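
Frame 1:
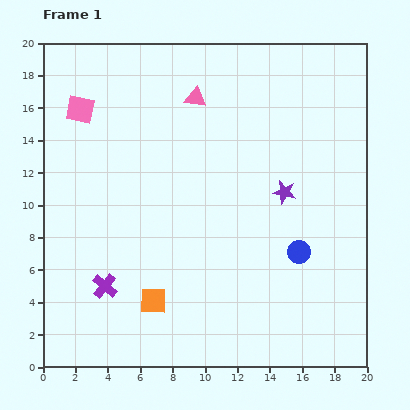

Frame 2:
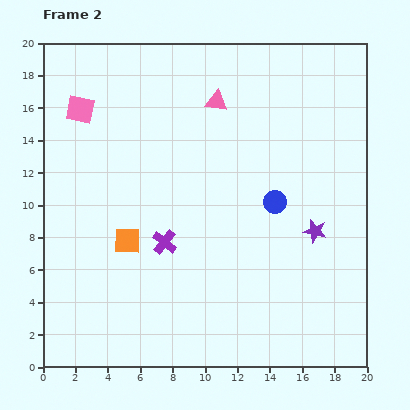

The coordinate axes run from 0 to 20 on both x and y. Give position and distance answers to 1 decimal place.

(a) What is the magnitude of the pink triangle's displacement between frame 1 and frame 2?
1.3

The pink triangle moved from (9.4, 16.6) to (10.7, 16.4), a distance of √(1.3² + 0.2²) ≈ 1.3.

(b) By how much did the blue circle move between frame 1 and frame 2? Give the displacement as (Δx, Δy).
(-1.5, 3.1)

The blue circle was at (15.8, 7.1) in frame 1 and (14.3, 10.2) in frame 2.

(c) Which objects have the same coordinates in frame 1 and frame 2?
the pink square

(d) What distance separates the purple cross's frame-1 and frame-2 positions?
4.6

The purple cross moved from (3.8, 5.0) to (7.5, 7.7), a distance of √(3.7² + 2.7²) ≈ 4.6.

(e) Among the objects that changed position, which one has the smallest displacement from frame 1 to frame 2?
the pink triangle

(moved 1.3)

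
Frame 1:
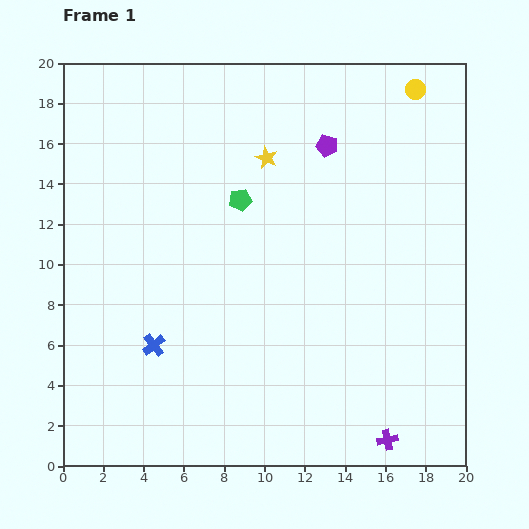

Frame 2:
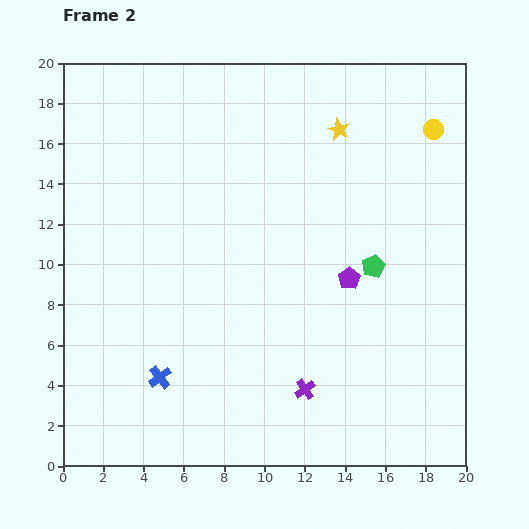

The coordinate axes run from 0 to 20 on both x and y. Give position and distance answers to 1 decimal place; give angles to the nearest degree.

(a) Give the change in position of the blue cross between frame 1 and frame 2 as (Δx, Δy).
(0.3, -1.6)

The blue cross was at (4.5, 6.0) in frame 1 and (4.8, 4.4) in frame 2.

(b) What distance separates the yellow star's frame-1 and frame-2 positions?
3.9

The yellow star moved from (10.1, 15.3) to (13.7, 16.7), a distance of √(3.6² + 1.4²) ≈ 3.9.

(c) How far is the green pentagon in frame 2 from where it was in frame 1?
7.4

The green pentagon moved from (8.8, 13.2) to (15.4, 9.9), a distance of √(6.6² + 3.3²) ≈ 7.4.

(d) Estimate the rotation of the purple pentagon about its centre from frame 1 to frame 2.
24° clockwise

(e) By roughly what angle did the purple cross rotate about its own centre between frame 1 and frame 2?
23° counter-clockwise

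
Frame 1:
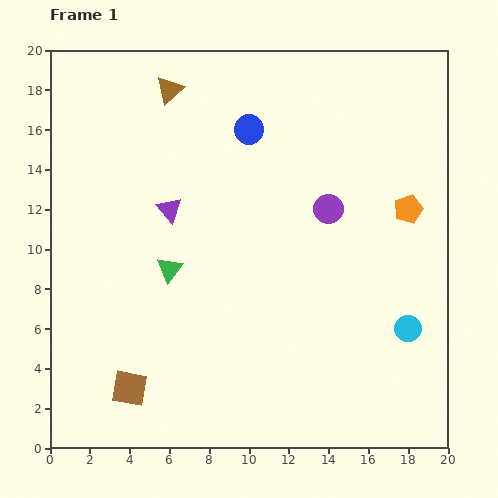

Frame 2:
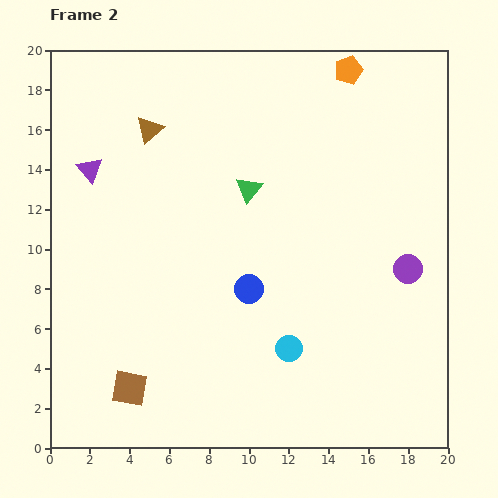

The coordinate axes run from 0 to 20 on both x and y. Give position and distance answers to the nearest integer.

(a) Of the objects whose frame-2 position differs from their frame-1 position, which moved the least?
the brown triangle

(moved 2)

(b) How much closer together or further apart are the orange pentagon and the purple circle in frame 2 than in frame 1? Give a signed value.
+6

Distance in frame 1: 4. Distance in frame 2: 10.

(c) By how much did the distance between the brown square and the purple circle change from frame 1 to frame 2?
+2

Distance in frame 1: 13. Distance in frame 2: 15.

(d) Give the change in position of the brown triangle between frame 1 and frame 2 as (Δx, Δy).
(-1, -2)

The brown triangle was at (6, 18) in frame 1 and (5, 16) in frame 2.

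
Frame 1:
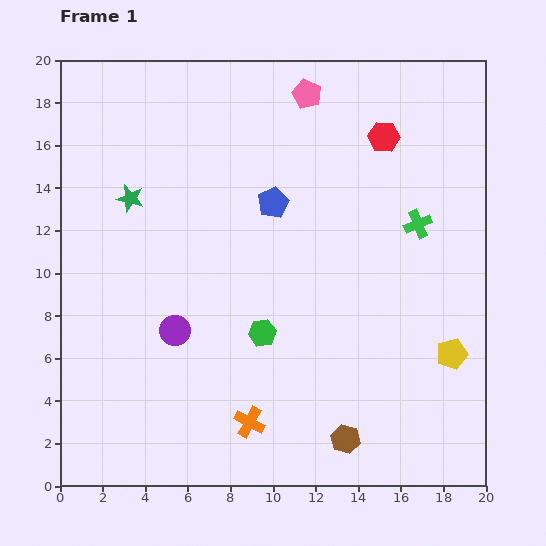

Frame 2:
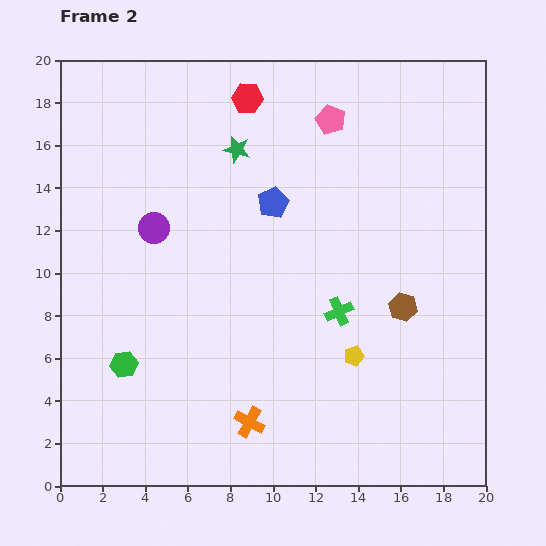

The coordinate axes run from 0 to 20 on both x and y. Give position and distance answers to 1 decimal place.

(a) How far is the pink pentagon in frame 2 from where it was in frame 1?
1.6

The pink pentagon moved from (11.6, 18.4) to (12.7, 17.2), a distance of √(1.1² + 1.2²) ≈ 1.6.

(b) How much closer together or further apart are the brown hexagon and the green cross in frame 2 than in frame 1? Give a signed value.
-7.7

Distance in frame 1: 10.7. Distance in frame 2: 3.0.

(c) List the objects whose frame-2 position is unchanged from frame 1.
the blue pentagon, the orange cross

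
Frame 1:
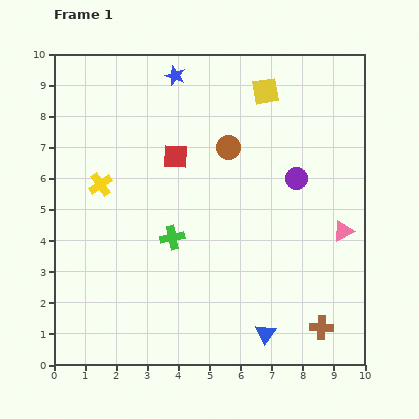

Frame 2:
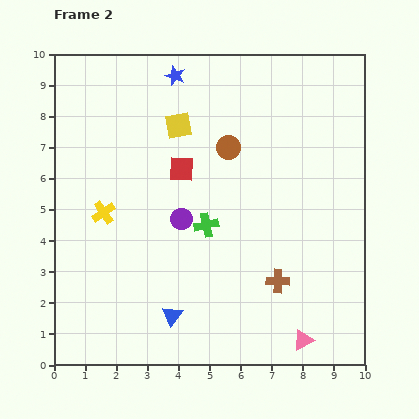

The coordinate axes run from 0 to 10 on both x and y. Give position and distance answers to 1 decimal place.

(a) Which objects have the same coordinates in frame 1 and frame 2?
the blue star, the brown circle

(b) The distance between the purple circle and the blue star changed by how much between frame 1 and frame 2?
-0.5

Distance in frame 1: 5.1. Distance in frame 2: 4.6.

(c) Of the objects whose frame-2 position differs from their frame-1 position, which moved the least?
the red square

(moved 0.4)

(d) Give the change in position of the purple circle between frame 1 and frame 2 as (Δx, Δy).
(-3.7, -1.3)

The purple circle was at (7.8, 6.0) in frame 1 and (4.1, 4.7) in frame 2.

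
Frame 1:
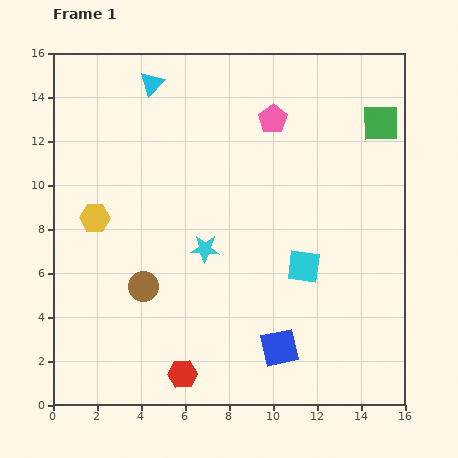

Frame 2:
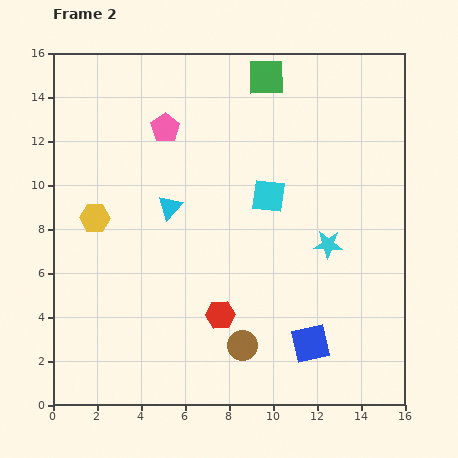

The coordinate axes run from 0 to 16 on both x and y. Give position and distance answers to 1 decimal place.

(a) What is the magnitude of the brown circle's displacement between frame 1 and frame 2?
5.2

The brown circle moved from (4.1, 5.4) to (8.6, 2.7), a distance of √(4.5² + 2.7²) ≈ 5.2.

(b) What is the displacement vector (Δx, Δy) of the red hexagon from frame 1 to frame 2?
(1.7, 2.7)

The red hexagon was at (5.9, 1.4) in frame 1 and (7.6, 4.1) in frame 2.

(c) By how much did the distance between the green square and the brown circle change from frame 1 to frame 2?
-0.9

Distance in frame 1: 13.1. Distance in frame 2: 12.2.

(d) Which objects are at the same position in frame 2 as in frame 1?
the yellow hexagon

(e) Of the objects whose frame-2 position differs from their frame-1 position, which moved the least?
the blue square

(moved 1.4)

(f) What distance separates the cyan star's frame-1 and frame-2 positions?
5.6

The cyan star moved from (6.9, 7.1) to (12.5, 7.3), a distance of √(5.6² + 0.2²) ≈ 5.6.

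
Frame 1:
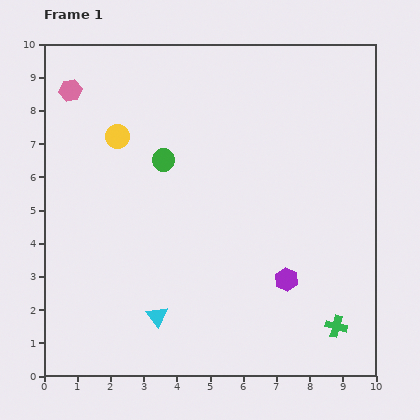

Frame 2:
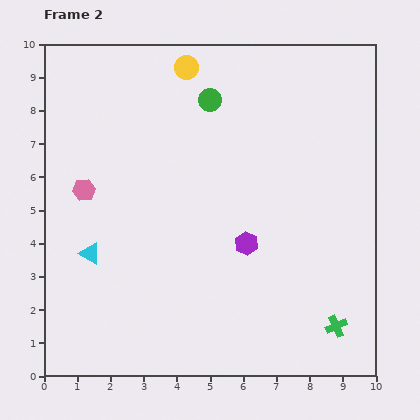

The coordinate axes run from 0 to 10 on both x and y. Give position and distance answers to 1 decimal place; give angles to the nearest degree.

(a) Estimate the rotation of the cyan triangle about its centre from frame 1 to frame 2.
23° counter-clockwise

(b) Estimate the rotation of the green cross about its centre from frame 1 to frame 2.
39° counter-clockwise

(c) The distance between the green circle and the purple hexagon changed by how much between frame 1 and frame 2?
-0.8

Distance in frame 1: 5.2. Distance in frame 2: 4.4.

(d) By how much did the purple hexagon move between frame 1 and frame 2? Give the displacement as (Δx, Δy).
(-1.2, 1.1)

The purple hexagon was at (7.3, 2.9) in frame 1 and (6.1, 4.0) in frame 2.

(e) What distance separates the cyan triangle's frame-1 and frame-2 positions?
2.8

The cyan triangle moved from (3.4, 1.8) to (1.4, 3.7), a distance of √(2.0² + 1.9²) ≈ 2.8.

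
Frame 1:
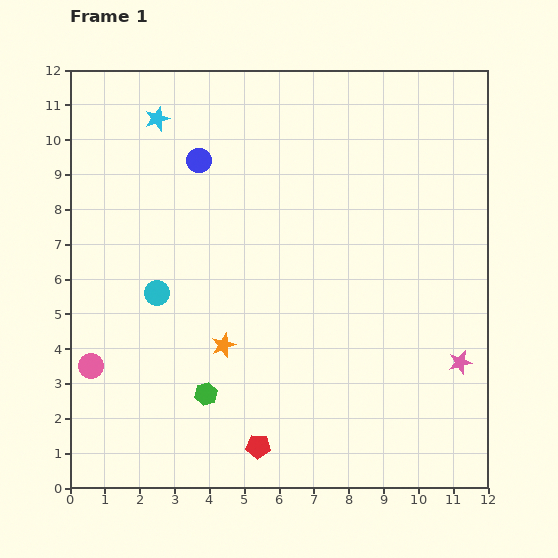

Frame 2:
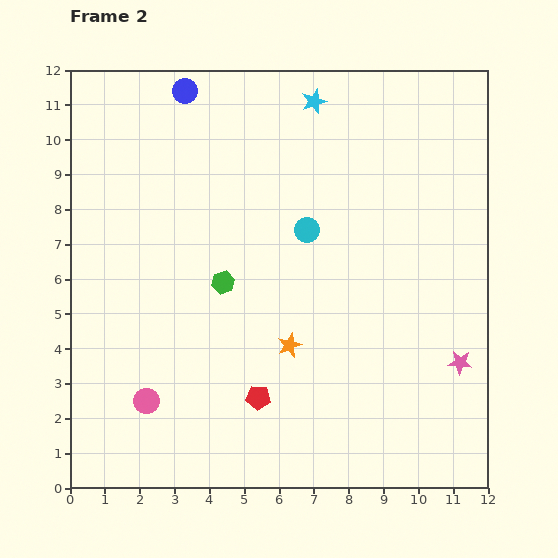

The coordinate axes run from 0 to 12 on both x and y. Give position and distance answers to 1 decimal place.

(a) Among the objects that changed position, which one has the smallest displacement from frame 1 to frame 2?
the red pentagon

(moved 1.4)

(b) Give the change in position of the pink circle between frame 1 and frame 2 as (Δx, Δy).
(1.6, -1.0)

The pink circle was at (0.6, 3.5) in frame 1 and (2.2, 2.5) in frame 2.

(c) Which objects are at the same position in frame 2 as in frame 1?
the pink star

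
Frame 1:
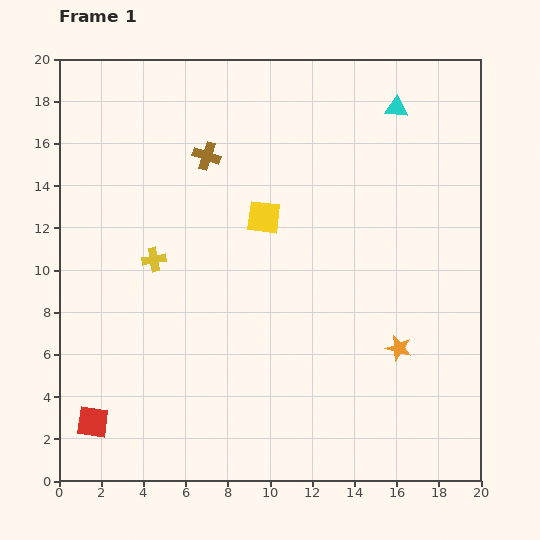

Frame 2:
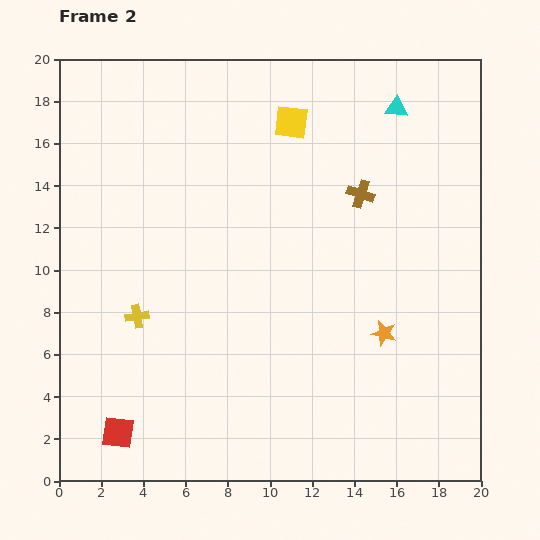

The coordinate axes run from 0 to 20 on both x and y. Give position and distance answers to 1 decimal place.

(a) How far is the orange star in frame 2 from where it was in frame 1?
1.0

The orange star moved from (16.1, 6.3) to (15.4, 7.0), a distance of √(0.7² + 0.7²) ≈ 1.0.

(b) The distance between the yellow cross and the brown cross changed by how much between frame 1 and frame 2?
+6.6

Distance in frame 1: 5.5. Distance in frame 2: 12.1.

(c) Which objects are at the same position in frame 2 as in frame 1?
the cyan triangle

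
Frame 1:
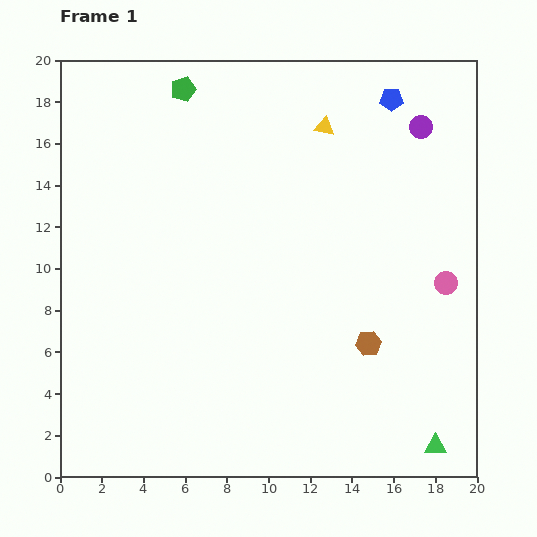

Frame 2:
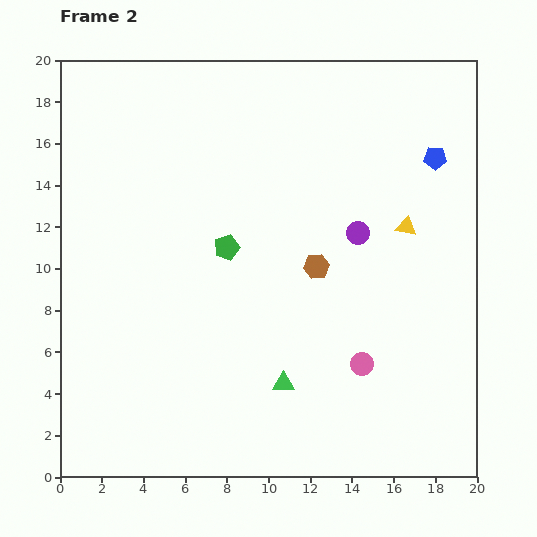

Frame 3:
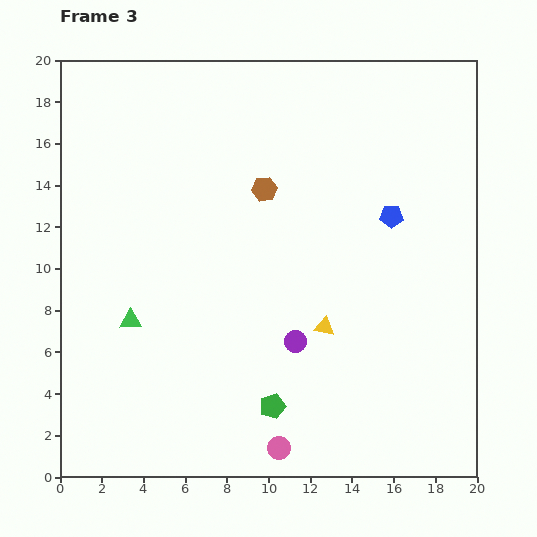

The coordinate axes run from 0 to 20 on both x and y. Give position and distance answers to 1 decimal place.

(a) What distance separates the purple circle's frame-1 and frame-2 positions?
5.9

The purple circle moved from (17.3, 16.8) to (14.3, 11.7), a distance of √(3.0² + 5.1²) ≈ 5.9.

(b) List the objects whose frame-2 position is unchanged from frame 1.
none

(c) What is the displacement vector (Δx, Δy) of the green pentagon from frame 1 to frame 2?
(2.1, -7.6)

The green pentagon was at (5.9, 18.6) in frame 1 and (8.0, 11.0) in frame 2.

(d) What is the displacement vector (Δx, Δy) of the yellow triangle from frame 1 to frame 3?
(0.0, -9.6)

The yellow triangle was at (12.7, 16.8) in frame 1 and (12.7, 7.2) in frame 3.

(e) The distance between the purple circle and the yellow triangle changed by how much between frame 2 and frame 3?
-0.7

Distance in frame 2: 2.3. Distance in frame 3: 1.6.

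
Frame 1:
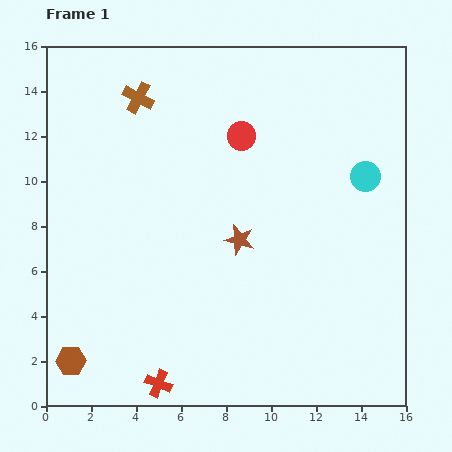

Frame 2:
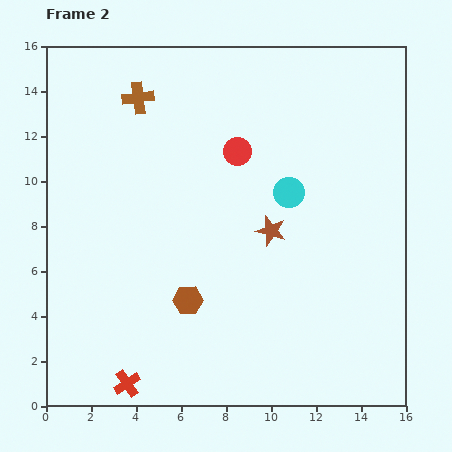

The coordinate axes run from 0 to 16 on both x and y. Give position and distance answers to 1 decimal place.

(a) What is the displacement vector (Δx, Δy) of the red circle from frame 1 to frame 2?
(-0.2, -0.7)

The red circle was at (8.7, 12.0) in frame 1 and (8.5, 11.3) in frame 2.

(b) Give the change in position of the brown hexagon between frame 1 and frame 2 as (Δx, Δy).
(5.2, 2.7)

The brown hexagon was at (1.1, 2.0) in frame 1 and (6.3, 4.7) in frame 2.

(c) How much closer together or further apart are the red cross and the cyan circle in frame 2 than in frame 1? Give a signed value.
-1.9

Distance in frame 1: 13.0. Distance in frame 2: 11.1.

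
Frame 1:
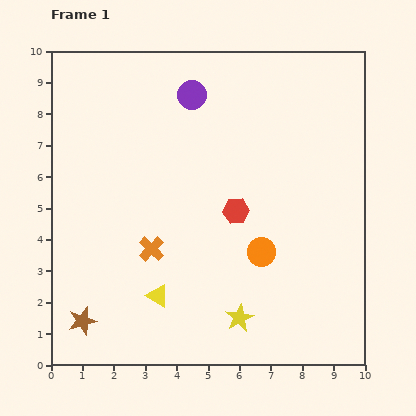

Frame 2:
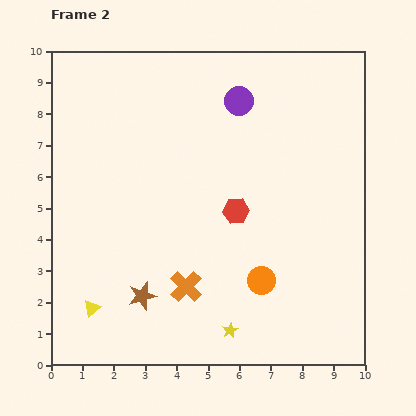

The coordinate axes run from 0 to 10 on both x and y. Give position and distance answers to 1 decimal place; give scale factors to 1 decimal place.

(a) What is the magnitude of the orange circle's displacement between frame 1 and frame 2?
0.9

The orange circle moved from (6.7, 3.6) to (6.7, 2.7), a distance of √(0.0² + 0.9²) ≈ 0.9.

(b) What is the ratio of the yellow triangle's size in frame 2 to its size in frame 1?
0.8×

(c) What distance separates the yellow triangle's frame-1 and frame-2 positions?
2.1

The yellow triangle moved from (3.4, 2.2) to (1.3, 1.8), a distance of √(2.1² + 0.4²) ≈ 2.1.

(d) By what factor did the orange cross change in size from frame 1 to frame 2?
1.3×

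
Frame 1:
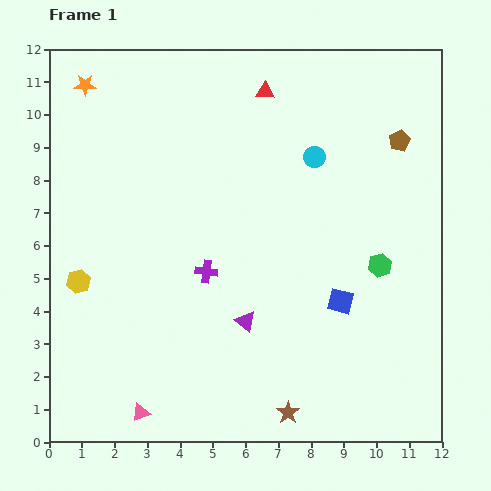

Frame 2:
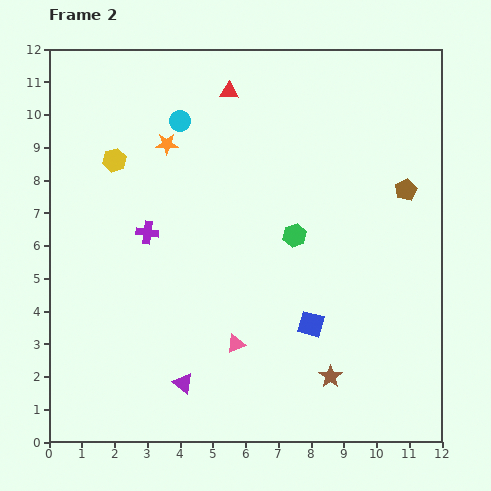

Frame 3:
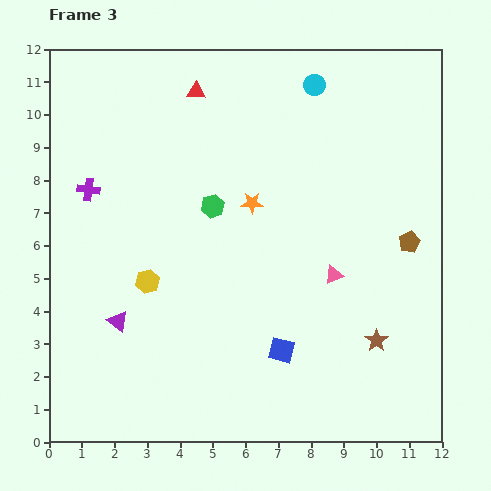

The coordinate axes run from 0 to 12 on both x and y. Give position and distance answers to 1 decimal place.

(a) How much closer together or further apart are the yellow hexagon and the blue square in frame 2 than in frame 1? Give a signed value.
-0.2

Distance in frame 1: 8.0. Distance in frame 2: 7.8.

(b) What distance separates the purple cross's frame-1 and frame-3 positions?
4.4

The purple cross moved from (4.8, 5.2) to (1.2, 7.7), a distance of √(3.6² + 2.5²) ≈ 4.4.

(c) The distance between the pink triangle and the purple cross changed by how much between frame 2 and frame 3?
+3.6

Distance in frame 2: 4.3. Distance in frame 3: 7.9.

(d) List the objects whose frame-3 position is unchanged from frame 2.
none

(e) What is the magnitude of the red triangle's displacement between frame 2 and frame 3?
1.0

The red triangle moved from (5.5, 10.7) to (4.5, 10.7), a distance of √(1.0² + 0.0²) ≈ 1.0.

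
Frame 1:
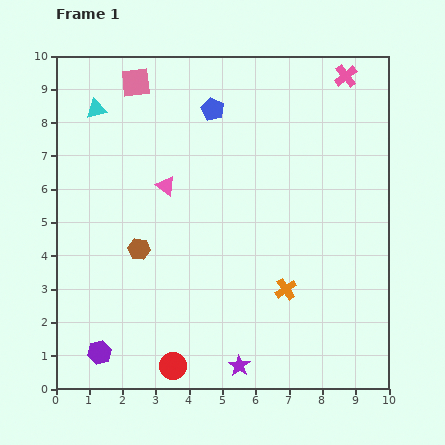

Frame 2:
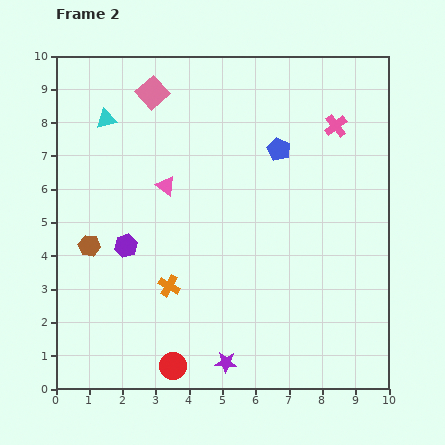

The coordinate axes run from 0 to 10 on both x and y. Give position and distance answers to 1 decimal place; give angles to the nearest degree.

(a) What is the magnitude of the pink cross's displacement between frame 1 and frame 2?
1.5

The pink cross moved from (8.7, 9.4) to (8.4, 7.9), a distance of √(0.3² + 1.5²) ≈ 1.5.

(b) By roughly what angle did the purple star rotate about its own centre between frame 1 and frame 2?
30° counter-clockwise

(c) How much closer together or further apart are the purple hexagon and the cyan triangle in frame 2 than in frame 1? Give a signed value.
-3.5

Distance in frame 1: 7.3. Distance in frame 2: 3.8.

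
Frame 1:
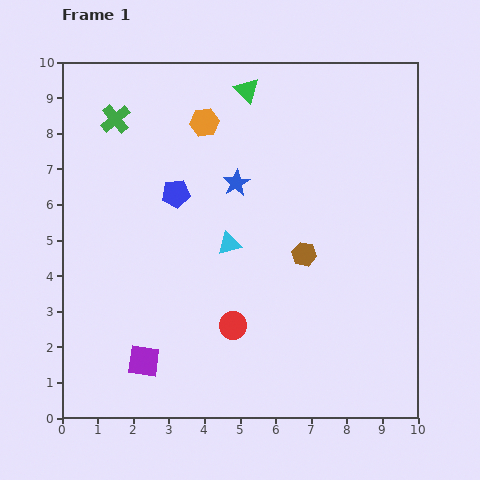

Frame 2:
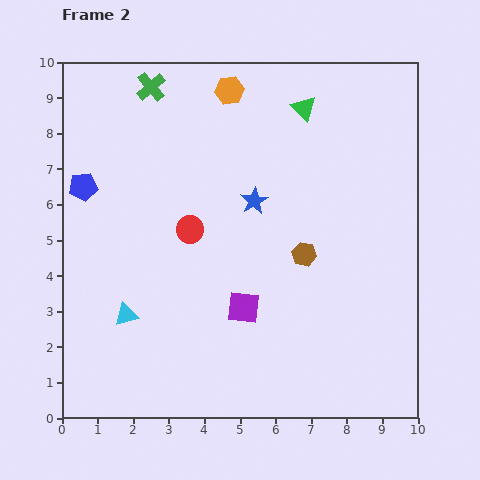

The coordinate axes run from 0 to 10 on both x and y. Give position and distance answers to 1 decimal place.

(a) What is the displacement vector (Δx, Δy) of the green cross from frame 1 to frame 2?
(1.0, 0.9)

The green cross was at (1.5, 8.4) in frame 1 and (2.5, 9.3) in frame 2.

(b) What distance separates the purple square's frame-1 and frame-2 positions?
3.2

The purple square moved from (2.3, 1.6) to (5.1, 3.1), a distance of √(2.8² + 1.5²) ≈ 3.2.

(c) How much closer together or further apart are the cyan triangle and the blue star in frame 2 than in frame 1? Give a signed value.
+3.1

Distance in frame 1: 1.7. Distance in frame 2: 4.8.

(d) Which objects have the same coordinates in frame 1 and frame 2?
the brown hexagon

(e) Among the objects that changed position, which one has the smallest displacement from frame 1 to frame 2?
the blue star

(moved 0.7)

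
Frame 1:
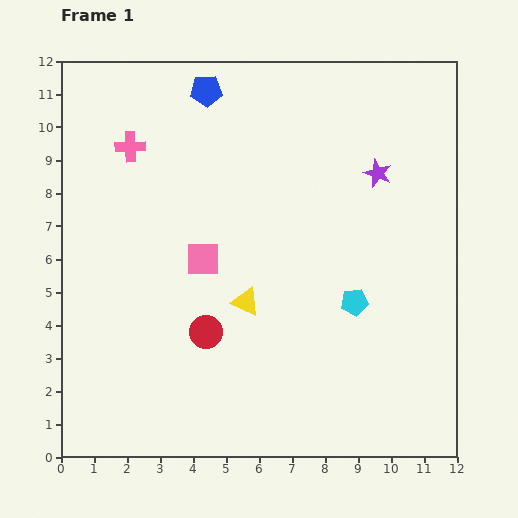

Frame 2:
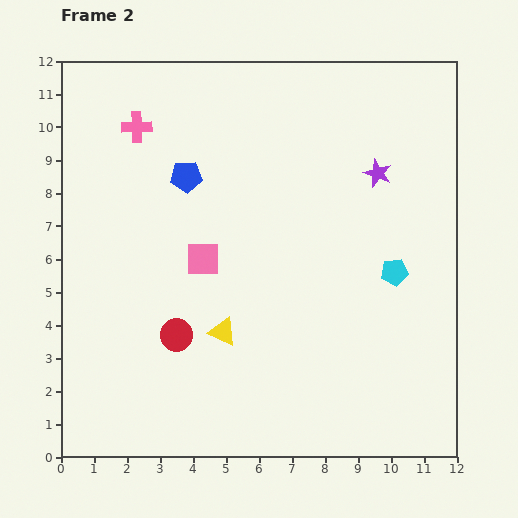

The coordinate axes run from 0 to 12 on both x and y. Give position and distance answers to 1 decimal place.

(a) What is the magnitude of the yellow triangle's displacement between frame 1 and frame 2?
1.1

The yellow triangle moved from (5.6, 4.7) to (4.9, 3.8), a distance of √(0.7² + 0.9²) ≈ 1.1.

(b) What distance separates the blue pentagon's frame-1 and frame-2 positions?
2.7

The blue pentagon moved from (4.4, 11.1) to (3.8, 8.5), a distance of √(0.6² + 2.6²) ≈ 2.7.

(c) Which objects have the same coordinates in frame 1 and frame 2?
the purple star, the pink square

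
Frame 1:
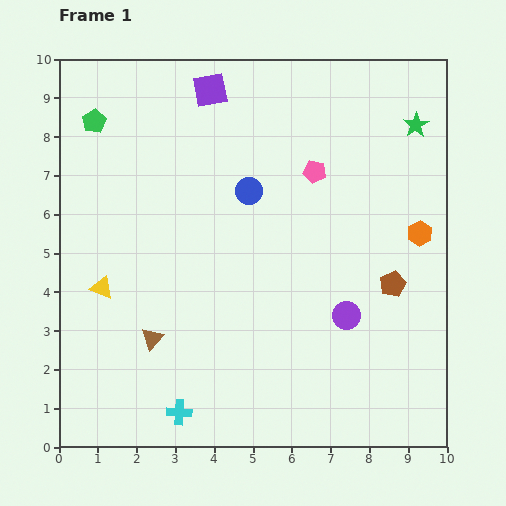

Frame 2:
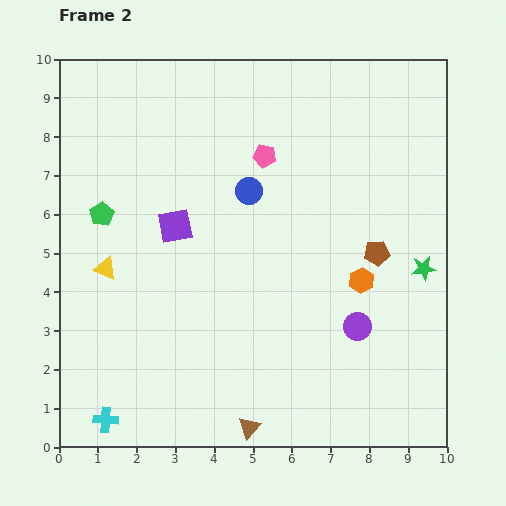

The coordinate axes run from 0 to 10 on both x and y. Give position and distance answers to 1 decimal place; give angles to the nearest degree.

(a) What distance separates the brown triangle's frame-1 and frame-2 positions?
3.4

The brown triangle moved from (2.4, 2.8) to (4.9, 0.5), a distance of √(2.5² + 2.3²) ≈ 3.4.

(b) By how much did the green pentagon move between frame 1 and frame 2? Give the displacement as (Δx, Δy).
(0.2, -2.4)

The green pentagon was at (0.9, 8.4) in frame 1 and (1.1, 6.0) in frame 2.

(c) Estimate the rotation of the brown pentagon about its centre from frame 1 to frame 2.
19° clockwise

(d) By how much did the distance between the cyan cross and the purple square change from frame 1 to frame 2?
-3.0

Distance in frame 1: 8.3. Distance in frame 2: 5.3.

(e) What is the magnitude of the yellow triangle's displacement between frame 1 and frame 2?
0.5

The yellow triangle moved from (1.1, 4.1) to (1.2, 4.6), a distance of √(0.1² + 0.5²) ≈ 0.5.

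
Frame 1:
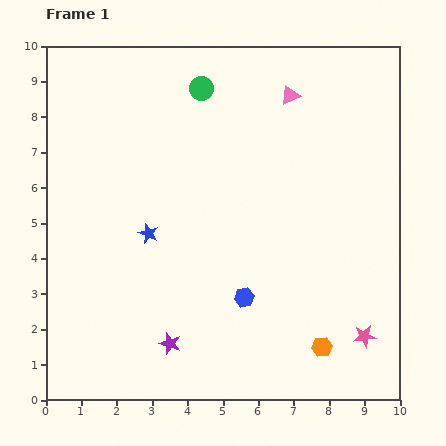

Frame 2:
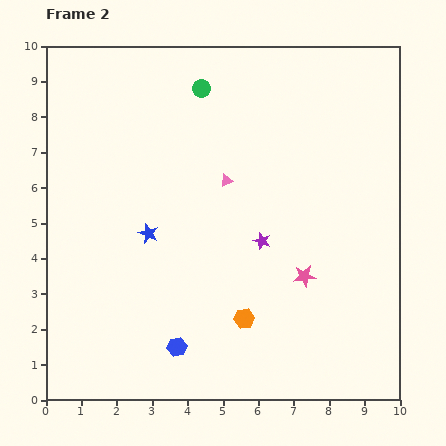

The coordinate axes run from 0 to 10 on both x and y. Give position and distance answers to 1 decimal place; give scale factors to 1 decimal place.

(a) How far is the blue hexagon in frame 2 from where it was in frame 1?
2.4

The blue hexagon moved from (5.6, 2.9) to (3.7, 1.5), a distance of √(1.9² + 1.4²) ≈ 2.4.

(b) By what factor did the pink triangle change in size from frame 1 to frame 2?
0.6×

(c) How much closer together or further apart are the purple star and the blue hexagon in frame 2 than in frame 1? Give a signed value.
+1.3

Distance in frame 1: 2.5. Distance in frame 2: 3.8.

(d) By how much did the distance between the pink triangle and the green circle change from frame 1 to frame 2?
+0.2

Distance in frame 1: 2.5. Distance in frame 2: 2.7.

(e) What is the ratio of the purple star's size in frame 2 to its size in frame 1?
0.8×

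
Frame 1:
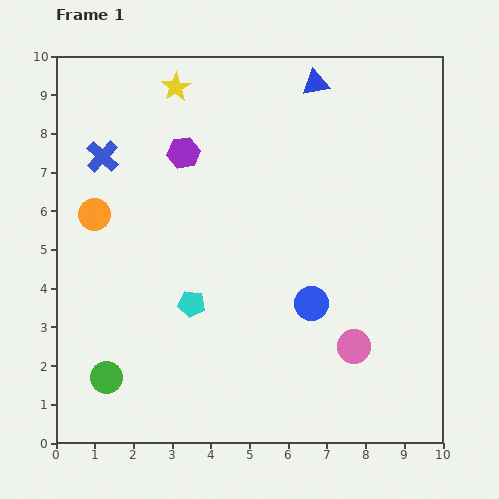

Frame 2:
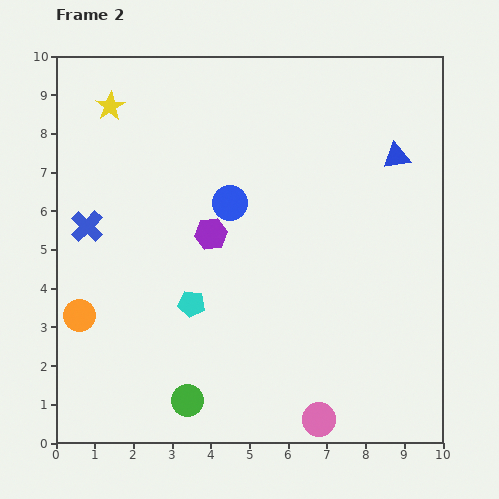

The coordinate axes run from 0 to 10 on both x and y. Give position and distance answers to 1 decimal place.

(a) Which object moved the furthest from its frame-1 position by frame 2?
the blue circle

(moved 3.3; next 2.8)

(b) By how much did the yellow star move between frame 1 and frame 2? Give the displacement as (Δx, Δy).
(-1.7, -0.5)

The yellow star was at (3.1, 9.2) in frame 1 and (1.4, 8.7) in frame 2.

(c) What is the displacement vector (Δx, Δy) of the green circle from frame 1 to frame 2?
(2.1, -0.6)

The green circle was at (1.3, 1.7) in frame 1 and (3.4, 1.1) in frame 2.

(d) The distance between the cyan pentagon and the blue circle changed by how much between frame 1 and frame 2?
-0.3

Distance in frame 1: 3.1. Distance in frame 2: 2.8.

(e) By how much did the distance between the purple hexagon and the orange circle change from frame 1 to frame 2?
+1.2

Distance in frame 1: 2.8. Distance in frame 2: 4.0.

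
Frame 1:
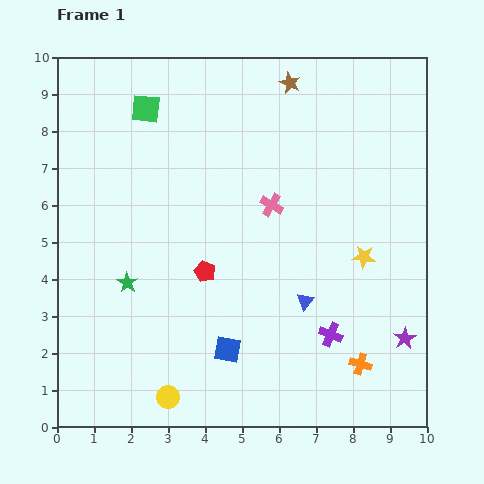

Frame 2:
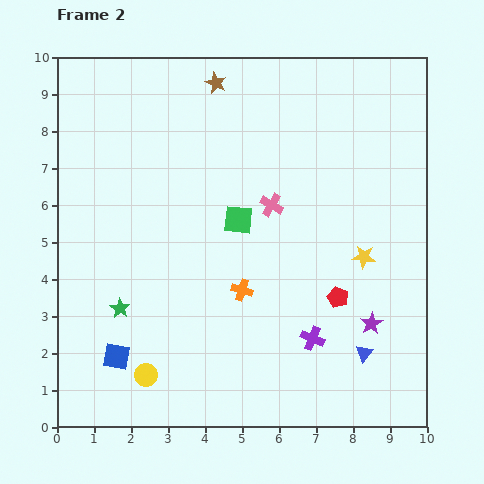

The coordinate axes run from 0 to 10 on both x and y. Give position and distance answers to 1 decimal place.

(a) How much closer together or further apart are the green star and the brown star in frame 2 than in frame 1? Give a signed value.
-0.4

Distance in frame 1: 7.0. Distance in frame 2: 6.6.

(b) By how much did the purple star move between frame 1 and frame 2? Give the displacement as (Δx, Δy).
(-0.9, 0.4)

The purple star was at (9.4, 2.4) in frame 1 and (8.5, 2.8) in frame 2.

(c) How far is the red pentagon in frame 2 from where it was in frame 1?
3.7

The red pentagon moved from (4.0, 4.2) to (7.6, 3.5), a distance of √(3.6² + 0.7²) ≈ 3.7.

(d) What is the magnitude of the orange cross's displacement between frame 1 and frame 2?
3.8

The orange cross moved from (8.2, 1.7) to (5.0, 3.7), a distance of √(3.2² + 2.0²) ≈ 3.8.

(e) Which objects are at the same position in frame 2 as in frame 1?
the pink cross, the yellow star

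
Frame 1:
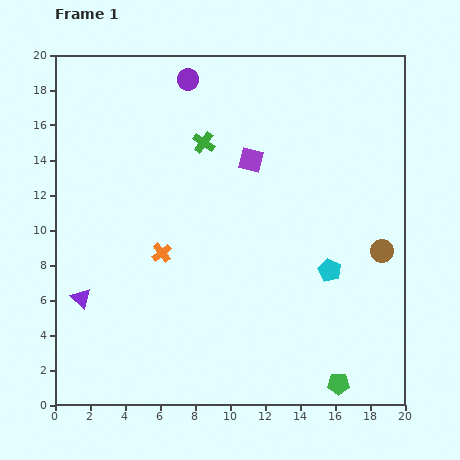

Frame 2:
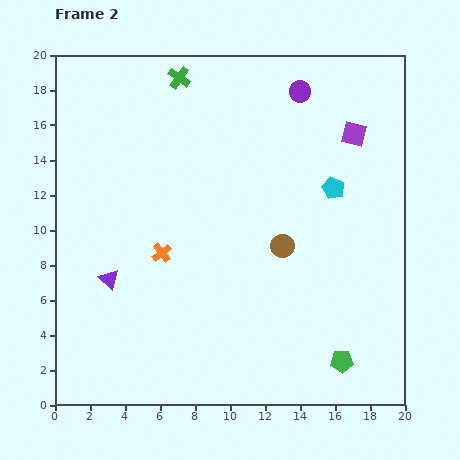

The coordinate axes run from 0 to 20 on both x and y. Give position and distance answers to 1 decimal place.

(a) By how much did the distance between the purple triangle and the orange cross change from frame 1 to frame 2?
-1.9

Distance in frame 1: 5.3. Distance in frame 2: 3.4.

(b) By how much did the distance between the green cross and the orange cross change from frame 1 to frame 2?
+3.3

Distance in frame 1: 6.7. Distance in frame 2: 10.0.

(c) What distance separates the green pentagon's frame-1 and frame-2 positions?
1.3

The green pentagon moved from (16.2, 1.2) to (16.4, 2.5), a distance of √(0.2² + 1.3²) ≈ 1.3.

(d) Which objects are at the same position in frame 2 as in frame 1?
the orange cross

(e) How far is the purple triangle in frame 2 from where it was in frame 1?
1.9

The purple triangle moved from (1.5, 6.1) to (3.1, 7.2), a distance of √(1.6² + 1.1²) ≈ 1.9.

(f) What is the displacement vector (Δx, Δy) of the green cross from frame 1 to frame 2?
(-1.4, 3.7)

The green cross was at (8.5, 15.0) in frame 1 and (7.1, 18.7) in frame 2.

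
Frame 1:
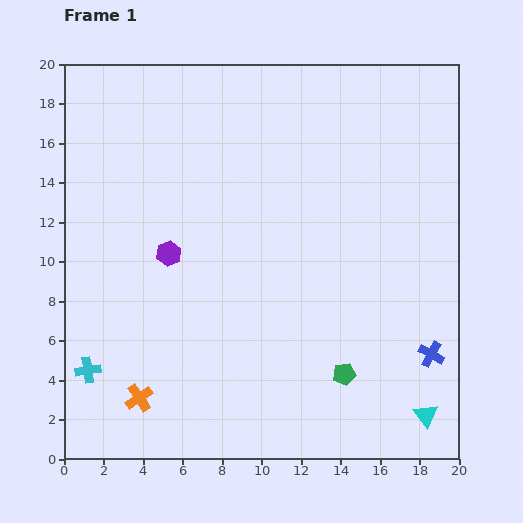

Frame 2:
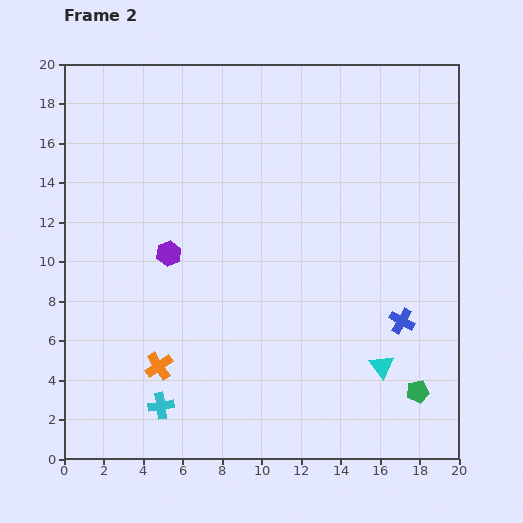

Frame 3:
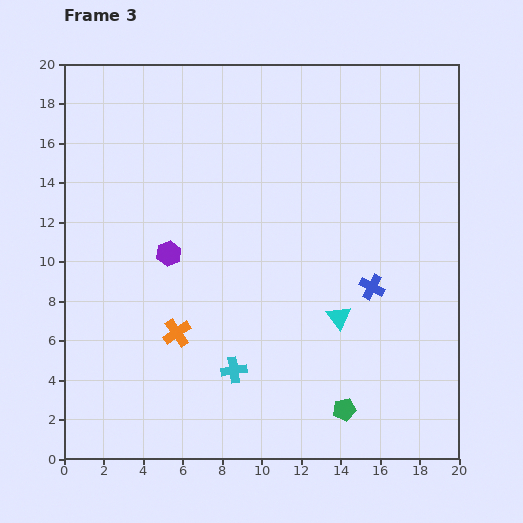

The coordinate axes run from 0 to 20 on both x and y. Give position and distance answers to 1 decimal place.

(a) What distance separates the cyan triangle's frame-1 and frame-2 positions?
3.3

The cyan triangle moved from (18.3, 2.2) to (16.1, 4.7), a distance of √(2.2² + 2.5²) ≈ 3.3.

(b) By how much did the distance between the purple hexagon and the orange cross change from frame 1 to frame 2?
-1.8

Distance in frame 1: 7.5. Distance in frame 2: 5.7.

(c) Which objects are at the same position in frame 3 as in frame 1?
the purple hexagon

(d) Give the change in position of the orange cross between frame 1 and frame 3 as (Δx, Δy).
(1.9, 3.3)

The orange cross was at (3.8, 3.1) in frame 1 and (5.7, 6.4) in frame 3.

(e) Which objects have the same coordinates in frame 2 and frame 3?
the purple hexagon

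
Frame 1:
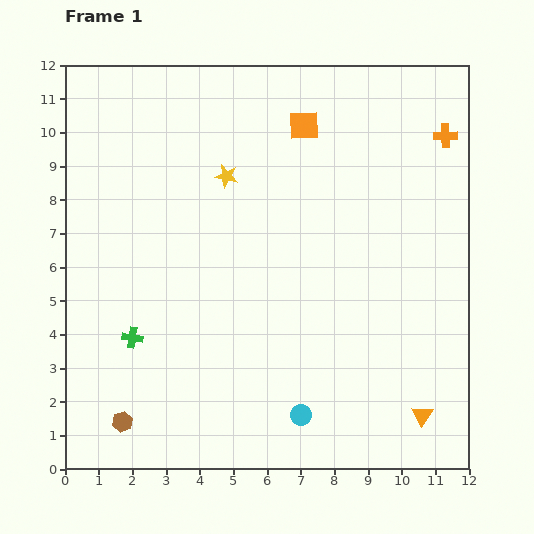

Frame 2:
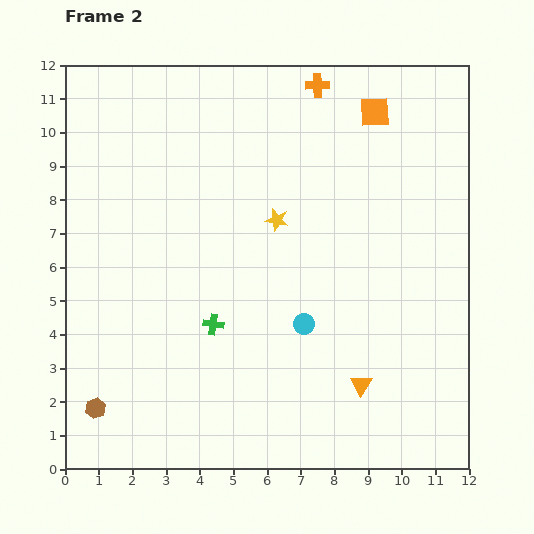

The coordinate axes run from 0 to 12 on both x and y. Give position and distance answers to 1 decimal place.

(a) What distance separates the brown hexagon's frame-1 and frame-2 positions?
0.9

The brown hexagon moved from (1.7, 1.4) to (0.9, 1.8), a distance of √(0.8² + 0.4²) ≈ 0.9.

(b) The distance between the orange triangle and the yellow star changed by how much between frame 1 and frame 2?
-3.7

Distance in frame 1: 9.2. Distance in frame 2: 5.5.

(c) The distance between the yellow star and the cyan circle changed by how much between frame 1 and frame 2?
-4.2

Distance in frame 1: 7.4. Distance in frame 2: 3.2.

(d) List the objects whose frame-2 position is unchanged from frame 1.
none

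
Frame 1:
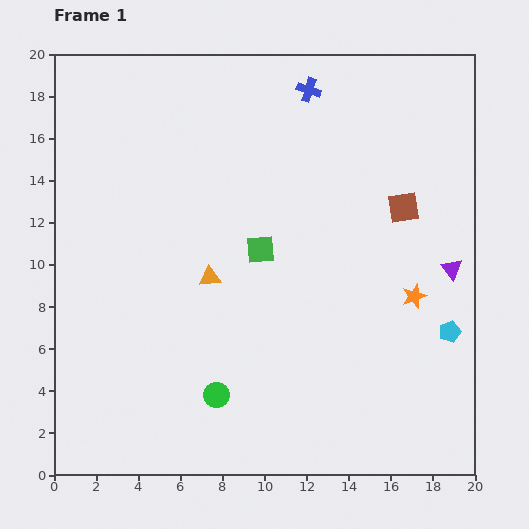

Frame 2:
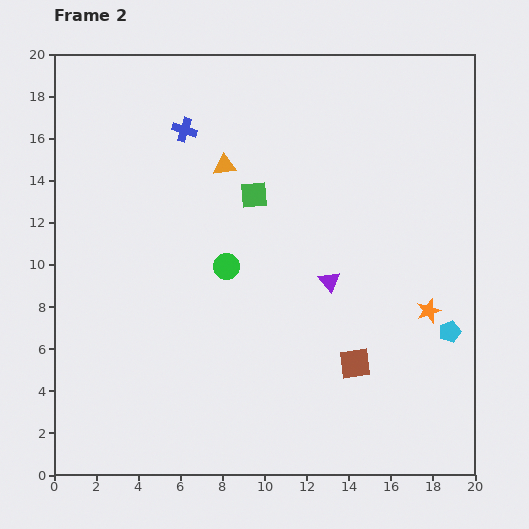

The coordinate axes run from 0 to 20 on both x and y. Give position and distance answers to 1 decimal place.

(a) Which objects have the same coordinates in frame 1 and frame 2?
the cyan pentagon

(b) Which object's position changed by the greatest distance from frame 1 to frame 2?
the brown square

(moved 7.7; next 6.2)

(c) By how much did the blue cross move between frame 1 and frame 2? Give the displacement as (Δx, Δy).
(-5.9, -1.9)

The blue cross was at (12.1, 18.3) in frame 1 and (6.2, 16.4) in frame 2.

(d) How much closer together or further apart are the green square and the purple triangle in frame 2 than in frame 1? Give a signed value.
-3.6

Distance in frame 1: 9.1. Distance in frame 2: 5.5.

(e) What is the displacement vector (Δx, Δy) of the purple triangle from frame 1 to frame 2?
(-5.8, -0.6)

The purple triangle was at (18.9, 9.8) in frame 1 and (13.1, 9.2) in frame 2.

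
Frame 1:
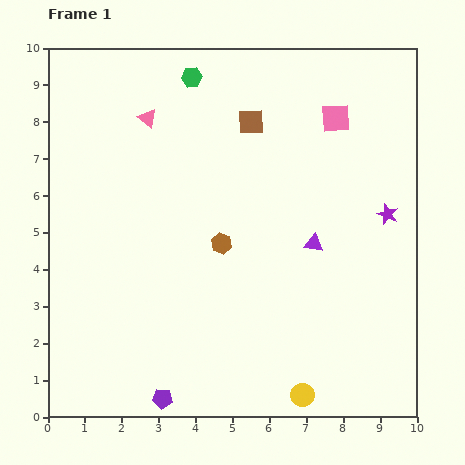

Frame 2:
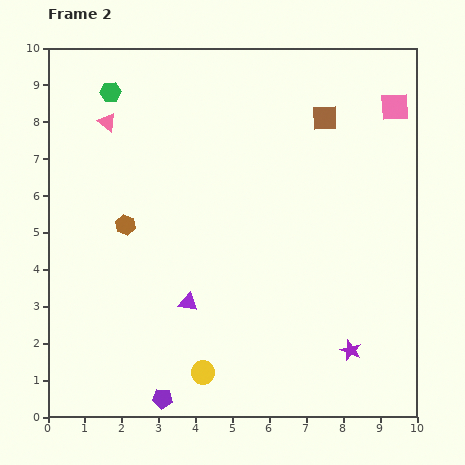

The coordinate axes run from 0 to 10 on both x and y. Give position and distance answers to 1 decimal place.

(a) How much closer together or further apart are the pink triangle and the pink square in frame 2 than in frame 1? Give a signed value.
+2.7

Distance in frame 1: 5.1. Distance in frame 2: 7.8.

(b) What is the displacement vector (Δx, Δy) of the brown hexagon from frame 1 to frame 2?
(-2.6, 0.5)

The brown hexagon was at (4.7, 4.7) in frame 1 and (2.1, 5.2) in frame 2.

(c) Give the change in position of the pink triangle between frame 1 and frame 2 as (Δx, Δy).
(-1.1, -0.1)

The pink triangle was at (2.7, 8.1) in frame 1 and (1.6, 8.0) in frame 2.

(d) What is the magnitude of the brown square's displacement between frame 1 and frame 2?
2.0

The brown square moved from (5.5, 8.0) to (7.5, 8.1), a distance of √(2.0² + 0.1²) ≈ 2.0.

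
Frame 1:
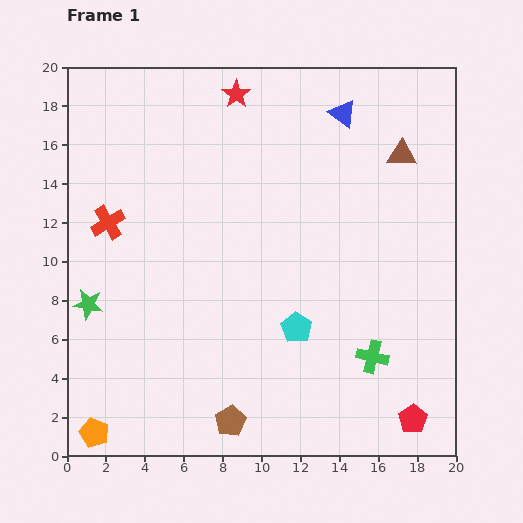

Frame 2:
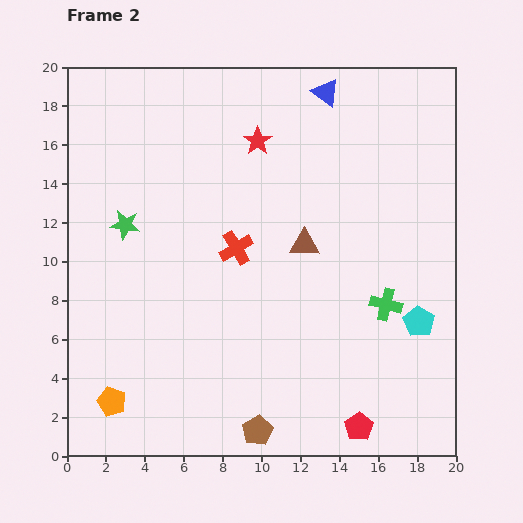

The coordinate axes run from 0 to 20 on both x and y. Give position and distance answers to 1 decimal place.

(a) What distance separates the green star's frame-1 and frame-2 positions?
4.5

The green star moved from (1.1, 7.8) to (3.0, 11.9), a distance of √(1.9² + 4.1²) ≈ 4.5.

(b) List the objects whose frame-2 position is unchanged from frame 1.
none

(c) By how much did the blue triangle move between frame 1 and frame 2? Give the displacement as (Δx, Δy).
(-0.9, 1.1)

The blue triangle was at (14.2, 17.6) in frame 1 and (13.3, 18.7) in frame 2.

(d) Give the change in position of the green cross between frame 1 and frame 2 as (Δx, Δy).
(0.7, 2.7)

The green cross was at (15.7, 5.1) in frame 1 and (16.4, 7.8) in frame 2.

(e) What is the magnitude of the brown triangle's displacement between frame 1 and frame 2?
6.8

The brown triangle moved from (17.2, 15.5) to (12.2, 10.9), a distance of √(5.0² + 4.6²) ≈ 6.8.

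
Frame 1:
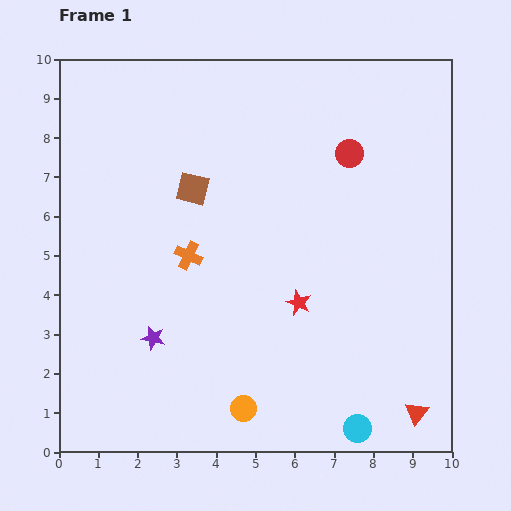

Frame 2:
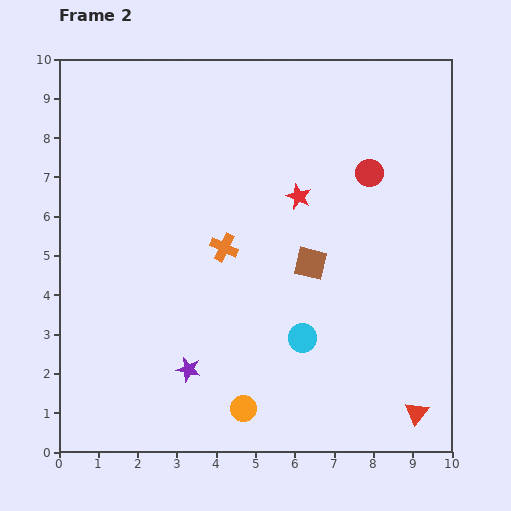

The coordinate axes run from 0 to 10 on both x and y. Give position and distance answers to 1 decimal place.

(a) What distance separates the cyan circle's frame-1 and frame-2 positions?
2.7

The cyan circle moved from (7.6, 0.6) to (6.2, 2.9), a distance of √(1.4² + 2.3²) ≈ 2.7.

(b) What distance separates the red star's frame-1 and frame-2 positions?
2.7

The red star moved from (6.1, 3.8) to (6.1, 6.5), a distance of √(0.0² + 2.7²) ≈ 2.7.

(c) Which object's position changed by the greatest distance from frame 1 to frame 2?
the brown square

(moved 3.6; next 2.7)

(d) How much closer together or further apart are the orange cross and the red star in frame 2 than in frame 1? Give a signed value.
-0.7

Distance in frame 1: 3.0. Distance in frame 2: 2.3.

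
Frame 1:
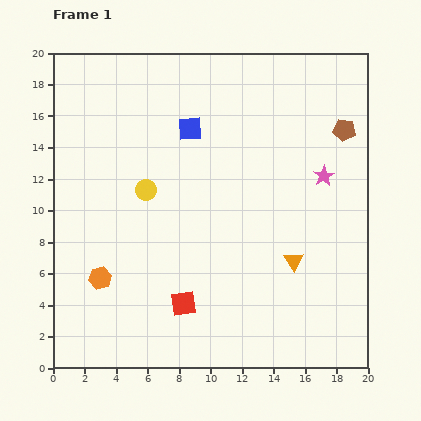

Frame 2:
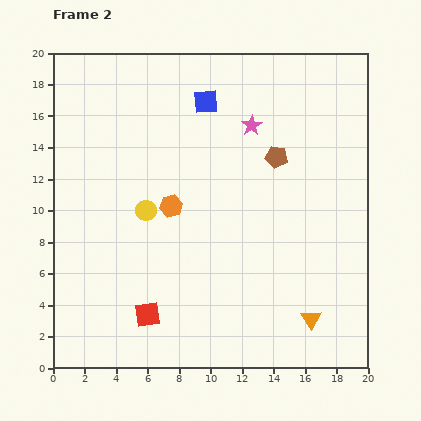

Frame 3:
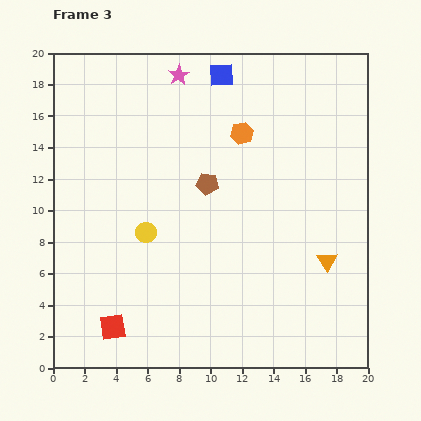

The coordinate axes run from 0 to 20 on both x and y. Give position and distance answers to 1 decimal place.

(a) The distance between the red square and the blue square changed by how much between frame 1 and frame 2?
+2.9

Distance in frame 1: 11.1. Distance in frame 2: 14.0.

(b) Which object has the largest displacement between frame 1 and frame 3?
the orange hexagon

(moved 12.9; next 11.2)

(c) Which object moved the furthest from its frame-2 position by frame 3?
the orange hexagon

(moved 6.4; next 5.6)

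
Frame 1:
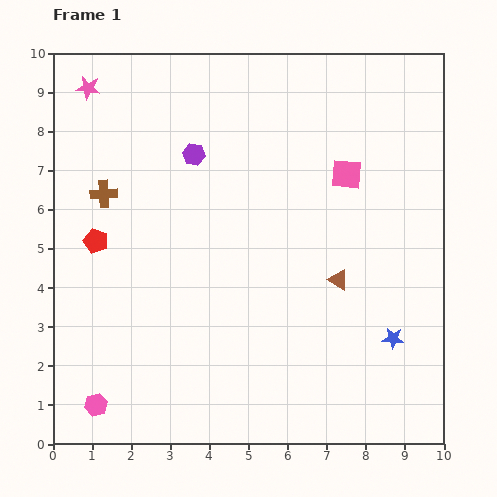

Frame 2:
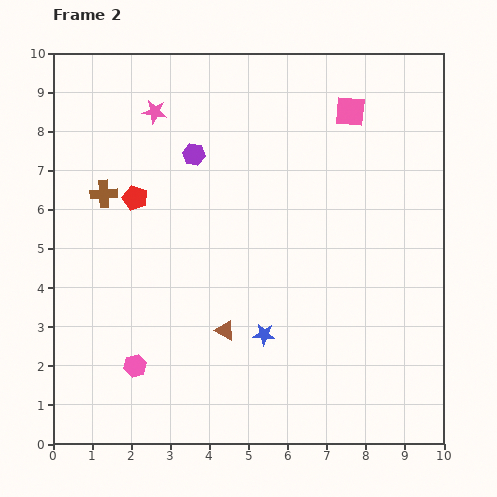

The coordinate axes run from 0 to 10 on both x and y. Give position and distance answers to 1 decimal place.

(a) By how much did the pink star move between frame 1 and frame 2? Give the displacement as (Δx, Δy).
(1.7, -0.6)

The pink star was at (0.9, 9.1) in frame 1 and (2.6, 8.5) in frame 2.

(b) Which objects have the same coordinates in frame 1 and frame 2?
the purple hexagon, the brown cross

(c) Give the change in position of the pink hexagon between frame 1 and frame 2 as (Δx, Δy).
(1.0, 1.0)

The pink hexagon was at (1.1, 1.0) in frame 1 and (2.1, 2.0) in frame 2.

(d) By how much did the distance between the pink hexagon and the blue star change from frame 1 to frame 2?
-4.4

Distance in frame 1: 7.8. Distance in frame 2: 3.4.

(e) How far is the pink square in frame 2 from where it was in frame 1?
1.6

The pink square moved from (7.5, 6.9) to (7.6, 8.5), a distance of √(0.1² + 1.6²) ≈ 1.6.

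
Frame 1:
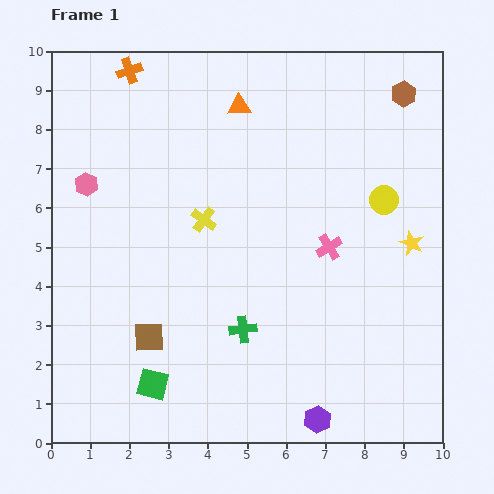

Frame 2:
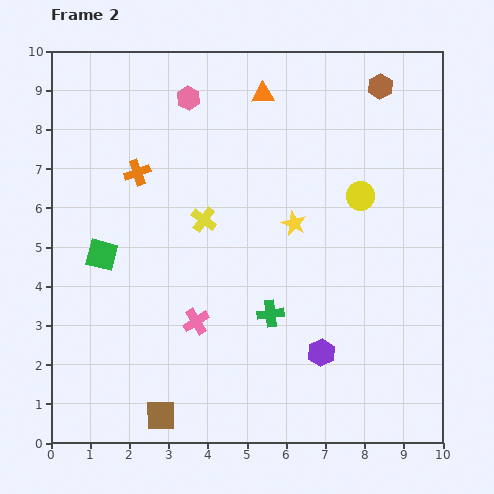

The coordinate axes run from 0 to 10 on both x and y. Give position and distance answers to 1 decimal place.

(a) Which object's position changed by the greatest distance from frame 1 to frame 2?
the pink cross

(moved 3.9; next 3.5)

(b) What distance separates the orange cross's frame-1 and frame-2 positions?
2.6

The orange cross moved from (2.0, 9.5) to (2.2, 6.9), a distance of √(0.2² + 2.6²) ≈ 2.6.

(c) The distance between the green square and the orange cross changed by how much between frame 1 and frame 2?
-5.7

Distance in frame 1: 8.0. Distance in frame 2: 2.3.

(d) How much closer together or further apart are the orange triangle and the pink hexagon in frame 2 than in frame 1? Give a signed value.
-2.5

Distance in frame 1: 4.4. Distance in frame 2: 1.9.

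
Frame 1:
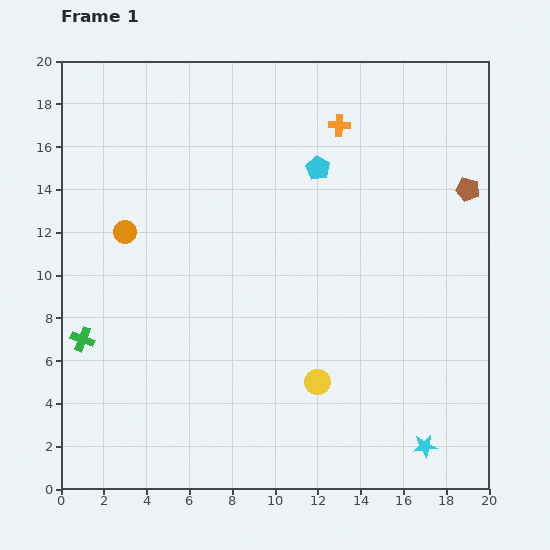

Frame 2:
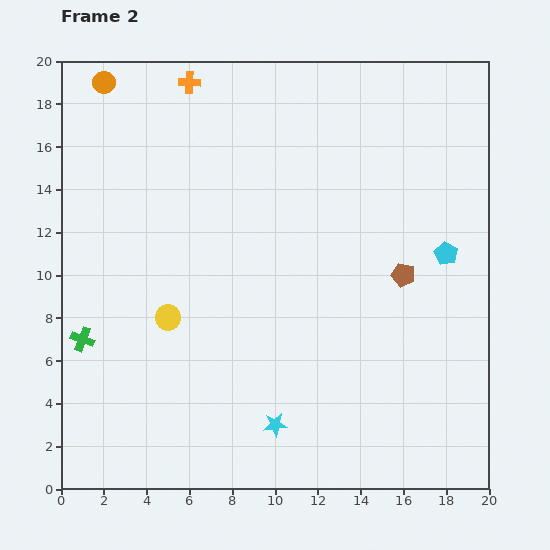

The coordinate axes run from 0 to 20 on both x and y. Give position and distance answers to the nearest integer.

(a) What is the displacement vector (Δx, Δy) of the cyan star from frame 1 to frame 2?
(-7, 1)

The cyan star was at (17, 2) in frame 1 and (10, 3) in frame 2.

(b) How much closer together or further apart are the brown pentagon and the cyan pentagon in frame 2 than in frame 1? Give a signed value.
-5

Distance in frame 1: 7. Distance in frame 2: 2.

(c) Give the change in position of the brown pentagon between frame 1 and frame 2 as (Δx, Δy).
(-3, -4)

The brown pentagon was at (19, 14) in frame 1 and (16, 10) in frame 2.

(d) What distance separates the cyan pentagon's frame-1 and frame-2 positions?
7

The cyan pentagon moved from (12, 15) to (18, 11), a distance of √(6² + 4²) ≈ 7.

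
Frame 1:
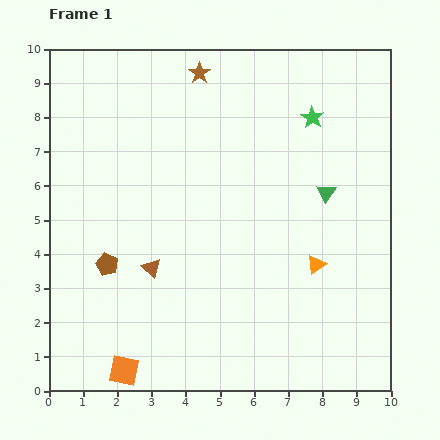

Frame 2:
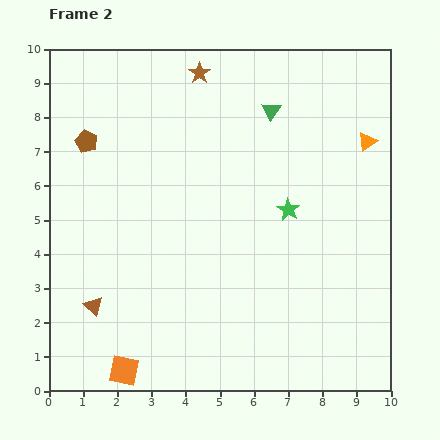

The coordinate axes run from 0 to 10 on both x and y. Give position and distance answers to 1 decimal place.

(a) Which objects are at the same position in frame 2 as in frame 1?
the brown star, the orange square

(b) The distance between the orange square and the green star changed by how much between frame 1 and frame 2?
-2.5

Distance in frame 1: 9.2. Distance in frame 2: 6.7.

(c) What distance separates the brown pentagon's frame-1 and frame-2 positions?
3.6

The brown pentagon moved from (1.7, 3.7) to (1.1, 7.3), a distance of √(0.6² + 3.6²) ≈ 3.6.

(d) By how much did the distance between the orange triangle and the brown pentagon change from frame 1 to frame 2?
+2.1

Distance in frame 1: 6.1. Distance in frame 2: 8.2.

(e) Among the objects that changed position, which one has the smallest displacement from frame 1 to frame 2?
the brown triangle

(moved 2.0)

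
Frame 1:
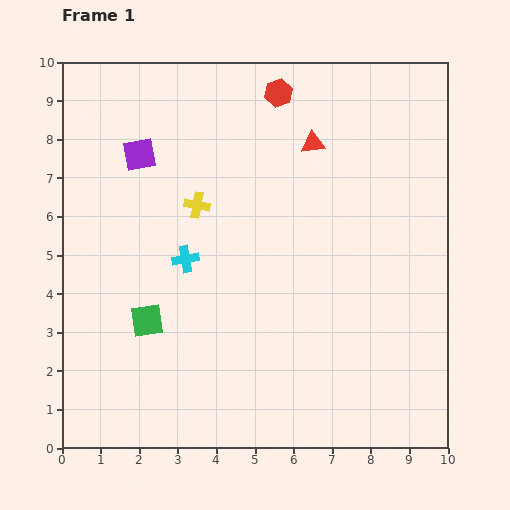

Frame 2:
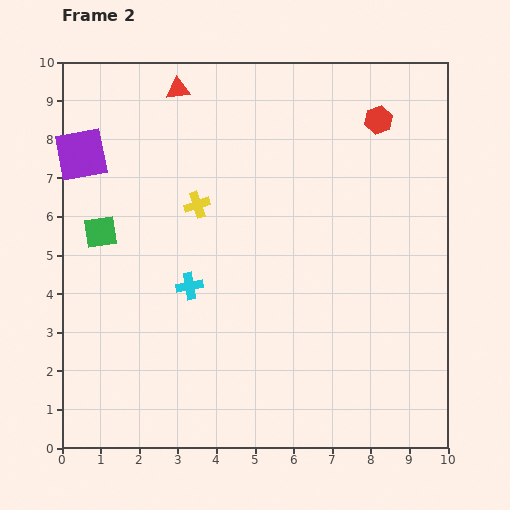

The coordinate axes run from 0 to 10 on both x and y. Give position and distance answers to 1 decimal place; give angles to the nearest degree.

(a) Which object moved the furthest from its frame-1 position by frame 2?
the red triangle

(moved 3.8; next 2.7)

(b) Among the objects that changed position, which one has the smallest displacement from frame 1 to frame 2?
the cyan cross

(moved 0.7)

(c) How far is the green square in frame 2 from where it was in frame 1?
2.6

The green square moved from (2.2, 3.3) to (1.0, 5.6), a distance of √(1.2² + 2.3²) ≈ 2.6.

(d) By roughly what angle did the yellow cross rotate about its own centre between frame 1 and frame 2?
29° counter-clockwise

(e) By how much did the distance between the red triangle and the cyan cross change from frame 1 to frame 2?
+0.6

Distance in frame 1: 4.5. Distance in frame 2: 5.1.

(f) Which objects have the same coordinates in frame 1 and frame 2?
the yellow cross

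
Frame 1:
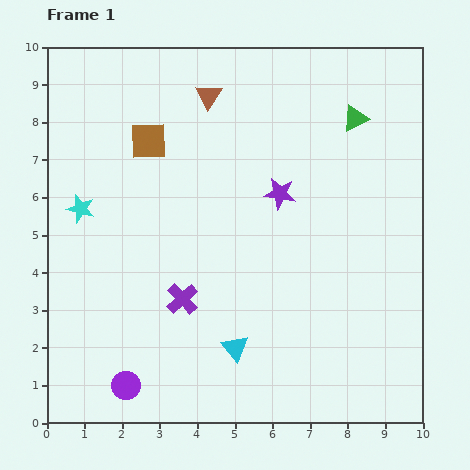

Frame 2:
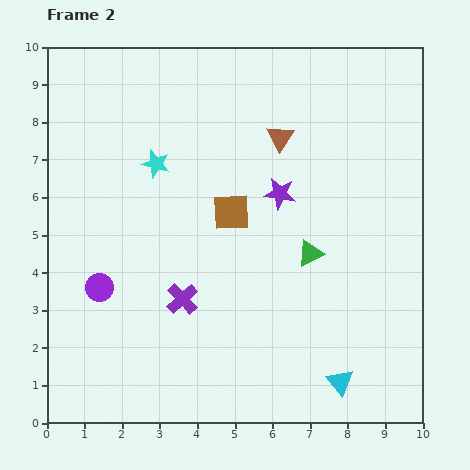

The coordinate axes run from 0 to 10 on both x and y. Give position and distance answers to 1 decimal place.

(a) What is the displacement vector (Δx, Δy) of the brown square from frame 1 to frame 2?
(2.2, -1.9)

The brown square was at (2.7, 7.5) in frame 1 and (4.9, 5.6) in frame 2.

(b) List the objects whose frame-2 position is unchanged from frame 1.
the purple cross, the purple star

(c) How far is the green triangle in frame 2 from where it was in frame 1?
3.8

The green triangle moved from (8.2, 8.1) to (7.0, 4.5), a distance of √(1.2² + 3.6²) ≈ 3.8.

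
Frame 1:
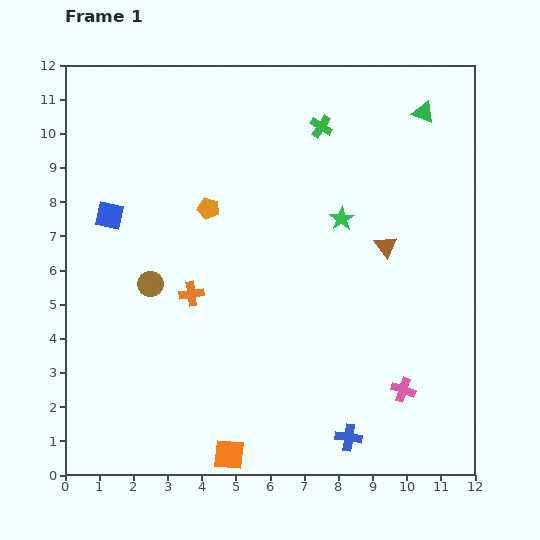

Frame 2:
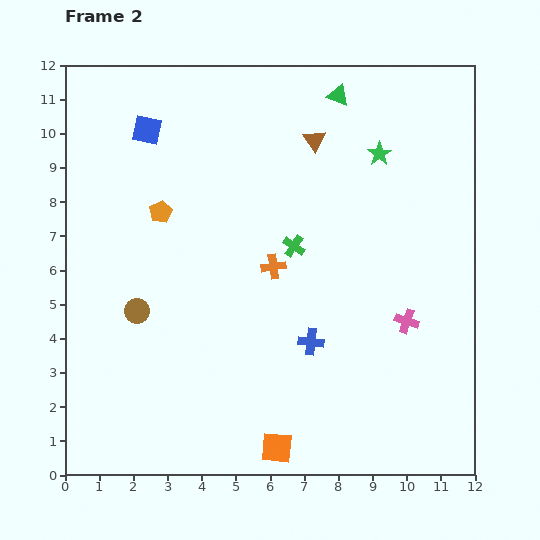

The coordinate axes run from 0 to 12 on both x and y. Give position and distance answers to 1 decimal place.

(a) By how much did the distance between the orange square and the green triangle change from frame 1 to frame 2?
-1.0

Distance in frame 1: 11.5. Distance in frame 2: 10.5.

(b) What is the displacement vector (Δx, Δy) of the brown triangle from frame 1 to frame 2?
(-2.1, 3.1)

The brown triangle was at (9.4, 6.7) in frame 1 and (7.3, 9.8) in frame 2.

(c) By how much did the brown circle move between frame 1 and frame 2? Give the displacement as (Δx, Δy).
(-0.4, -0.8)

The brown circle was at (2.5, 5.6) in frame 1 and (2.1, 4.8) in frame 2.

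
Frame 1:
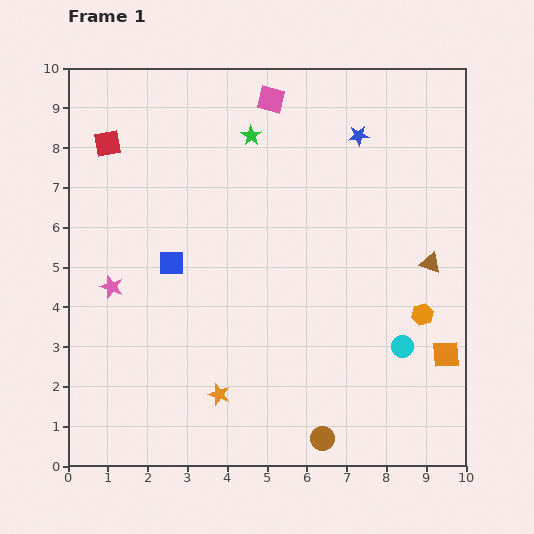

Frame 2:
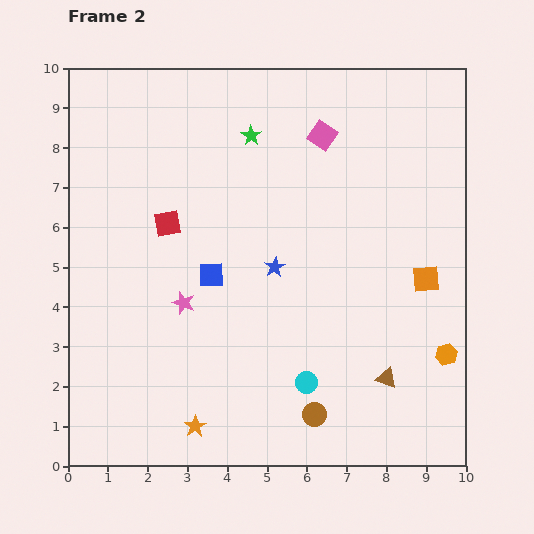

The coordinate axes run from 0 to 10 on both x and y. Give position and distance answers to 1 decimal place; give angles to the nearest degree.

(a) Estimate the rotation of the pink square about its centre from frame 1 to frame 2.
19° clockwise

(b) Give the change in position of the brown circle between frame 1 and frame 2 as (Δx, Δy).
(-0.2, 0.6)

The brown circle was at (6.4, 0.7) in frame 1 and (6.2, 1.3) in frame 2.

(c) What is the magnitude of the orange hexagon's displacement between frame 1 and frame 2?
1.2

The orange hexagon moved from (8.9, 3.8) to (9.5, 2.8), a distance of √(0.6² + 1.0²) ≈ 1.2.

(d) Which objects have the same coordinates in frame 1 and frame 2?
the green star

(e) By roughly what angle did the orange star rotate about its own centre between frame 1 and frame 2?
19° clockwise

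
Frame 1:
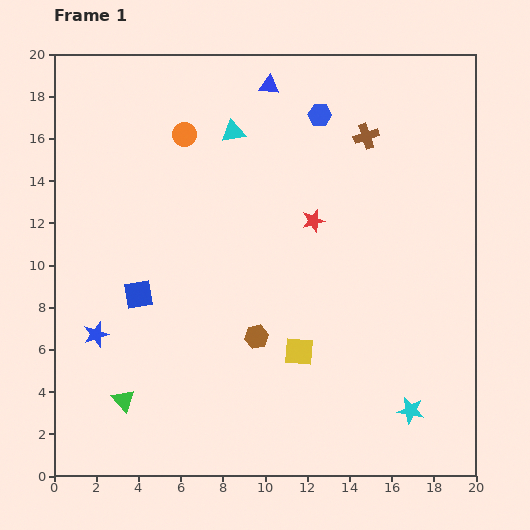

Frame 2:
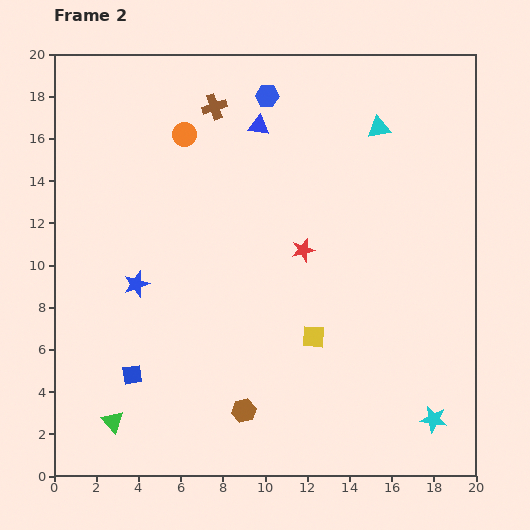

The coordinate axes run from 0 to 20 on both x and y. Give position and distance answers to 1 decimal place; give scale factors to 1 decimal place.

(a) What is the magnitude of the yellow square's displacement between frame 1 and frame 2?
1.0

The yellow square moved from (11.6, 5.9) to (12.3, 6.6), a distance of √(0.7² + 0.7²) ≈ 1.0.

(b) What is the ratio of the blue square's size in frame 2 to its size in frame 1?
0.7×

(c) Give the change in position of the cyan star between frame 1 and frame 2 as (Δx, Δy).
(1.1, -0.4)

The cyan star was at (16.9, 3.1) in frame 1 and (18.0, 2.7) in frame 2.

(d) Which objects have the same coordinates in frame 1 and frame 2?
the orange circle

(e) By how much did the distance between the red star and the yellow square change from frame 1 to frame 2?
-2.1

Distance in frame 1: 6.2. Distance in frame 2: 4.1.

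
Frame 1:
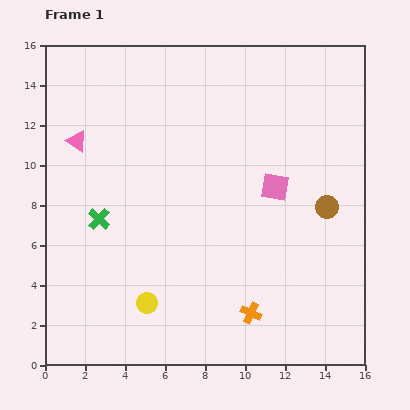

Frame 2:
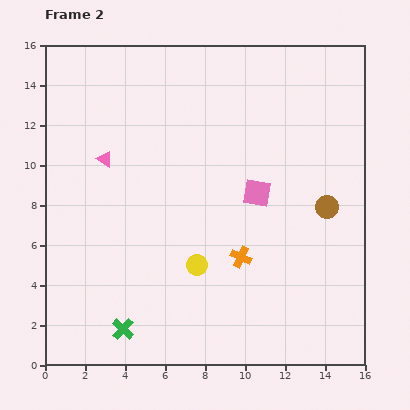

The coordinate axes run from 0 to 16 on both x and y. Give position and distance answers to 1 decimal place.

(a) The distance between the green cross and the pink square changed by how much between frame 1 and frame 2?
+0.6

Distance in frame 1: 8.9. Distance in frame 2: 9.5.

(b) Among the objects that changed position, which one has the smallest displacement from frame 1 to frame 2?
the pink square

(moved 0.9)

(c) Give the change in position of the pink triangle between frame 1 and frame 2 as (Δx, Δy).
(1.4, -0.9)

The pink triangle was at (1.6, 11.2) in frame 1 and (3.0, 10.3) in frame 2.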